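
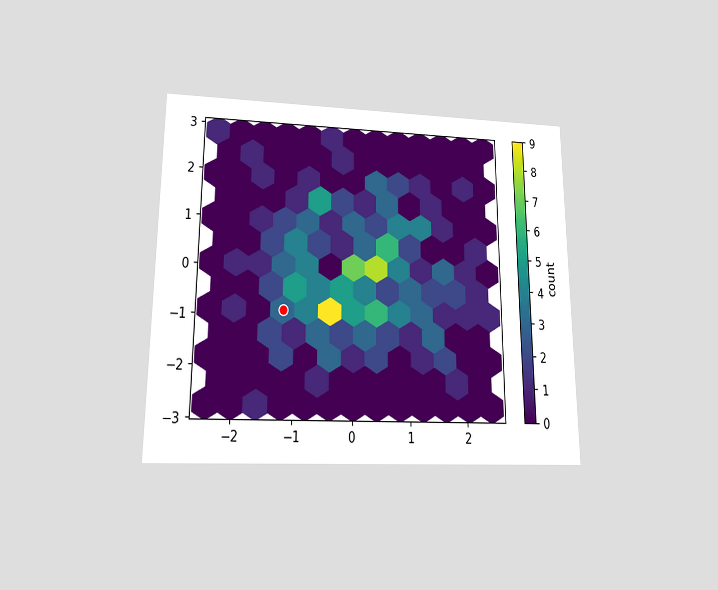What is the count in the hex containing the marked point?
3

The chart is viewed slightly from below. The marked hex reads 3 on the colorbar.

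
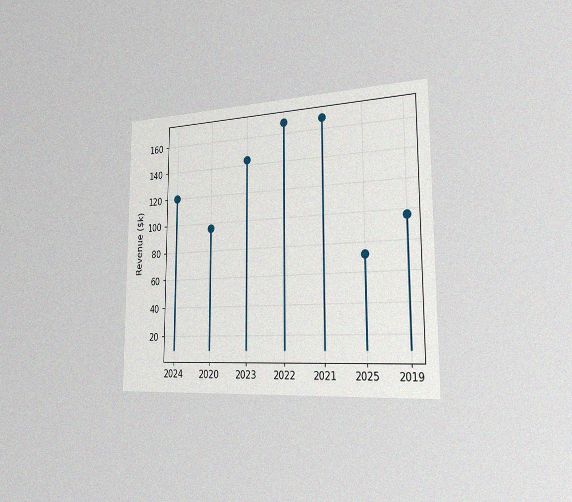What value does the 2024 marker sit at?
$120k

The chart is viewed slightly from the right, with some photo noise. The 2024 marker sits at $120k.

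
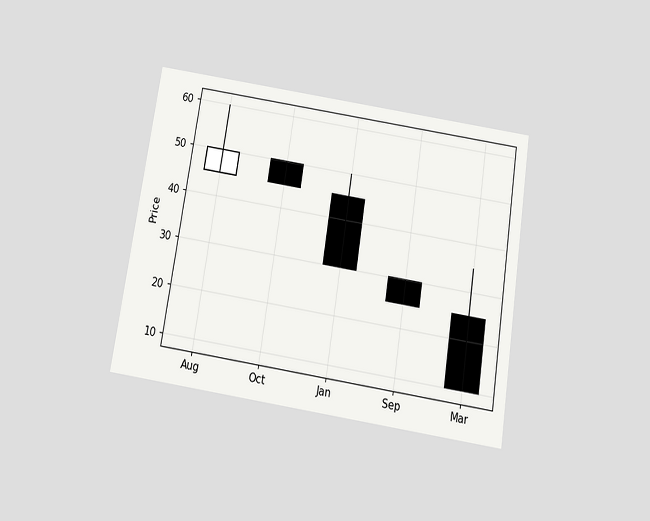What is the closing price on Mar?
10

The chart is tilted about 9° clockwise and viewed slightly from below. The Mar candle closes at 10.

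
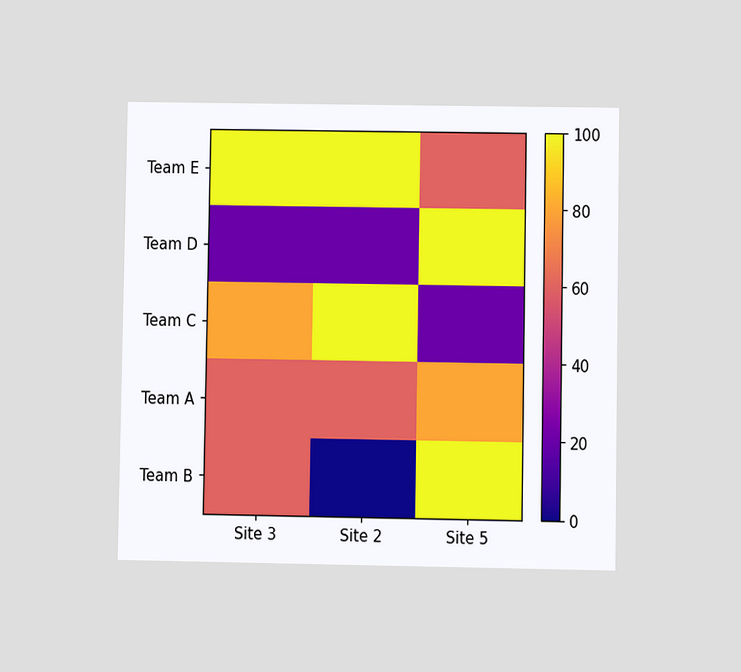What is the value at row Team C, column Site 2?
The chart is viewed at a slight angle. Matching cell (Team C, Site 2) against the colorbar gives 100.

100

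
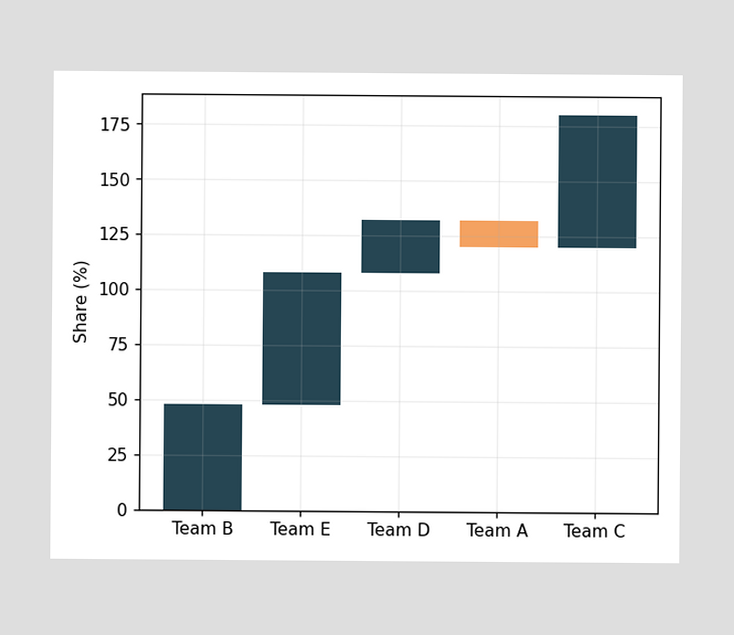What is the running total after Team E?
108%

After Team E the running total reaches 108%.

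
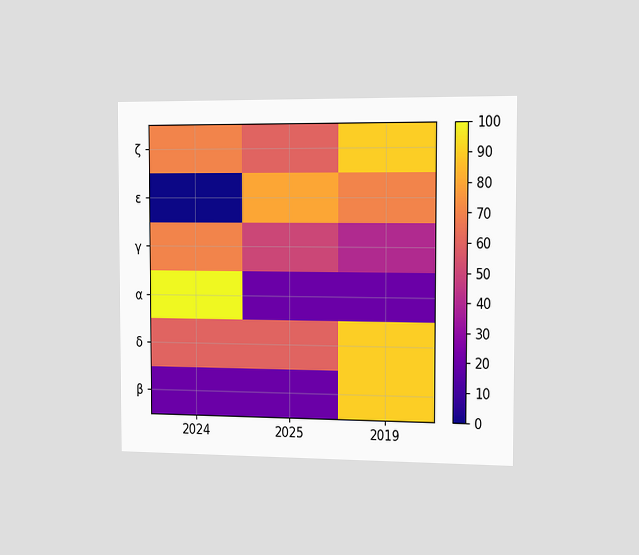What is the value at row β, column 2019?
90

The chart is viewed slightly from the right. Matching cell (β, 2019) against the colorbar gives 90.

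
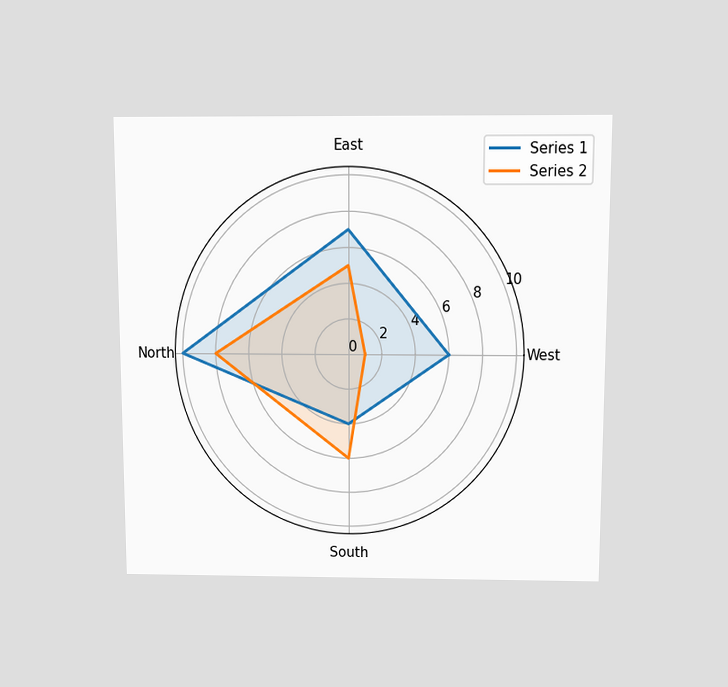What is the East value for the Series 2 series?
The chart is viewed slightly from above. On the East axis, Series 2 reaches 5.

5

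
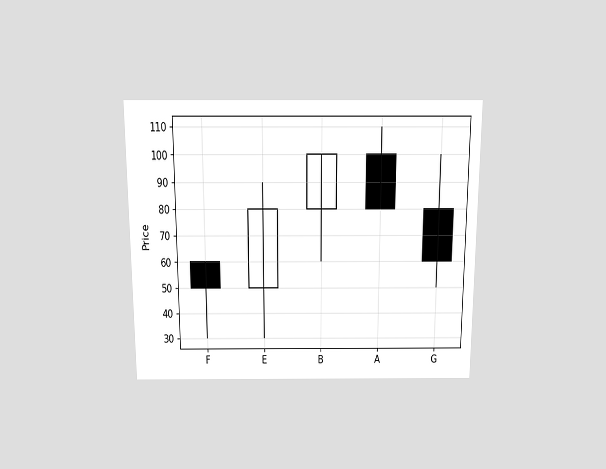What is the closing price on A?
The chart is viewed slightly from above. The A candle closes at 80.

80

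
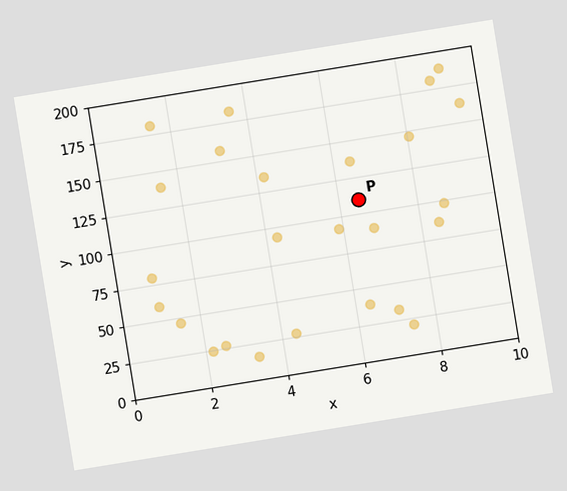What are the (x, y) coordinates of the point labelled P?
The chart is tilted about 9° counter-clockwise. Following the gridlines from P to each axis, P sits at (6.5, 110).

(6.5, 110)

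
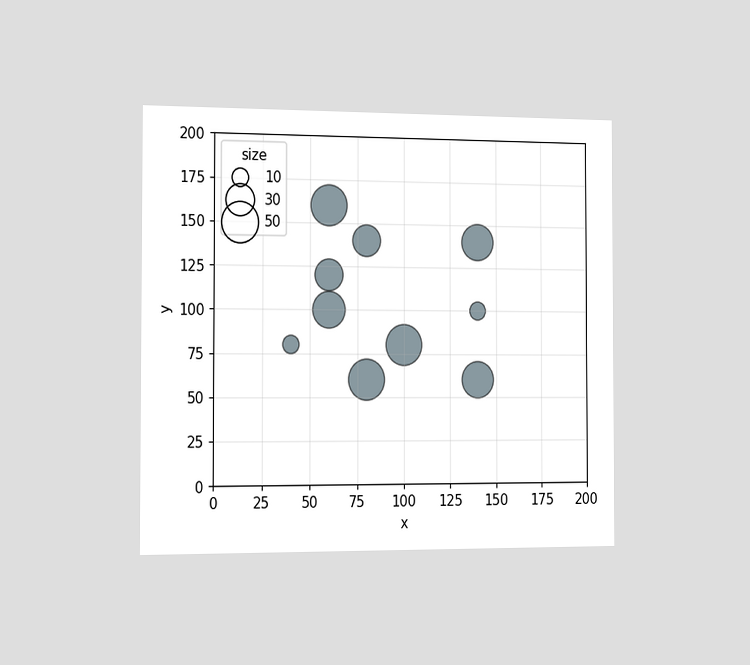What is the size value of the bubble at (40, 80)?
10

The chart is viewed slightly from the left. Matching the bubble at (40, 80) against the size legend gives 10.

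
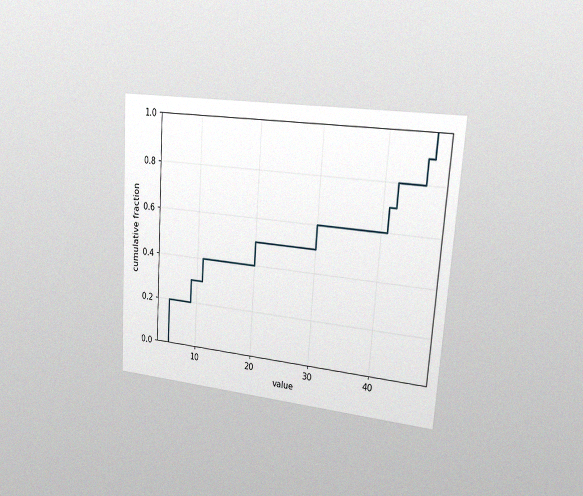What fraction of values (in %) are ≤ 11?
The chart is tilted about 4° clockwise and viewed slightly from the right, with some photo noise. At x=11 the ECDF step is at 40%.

40%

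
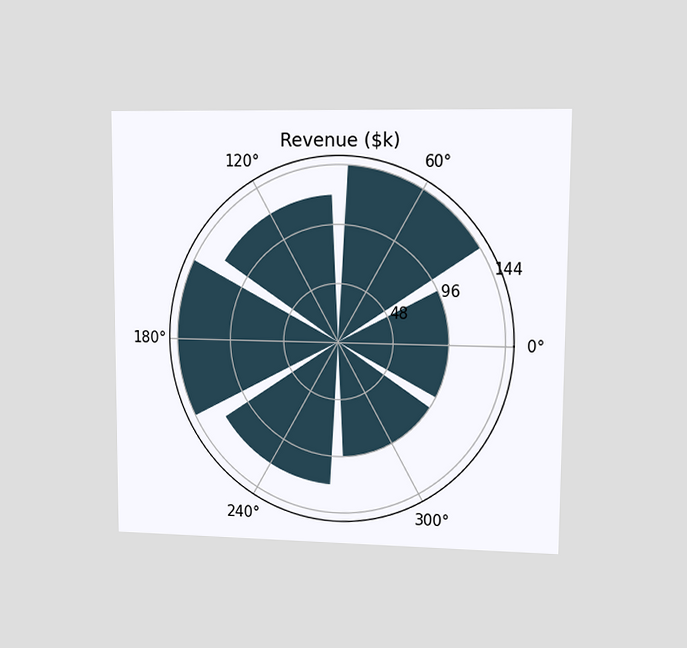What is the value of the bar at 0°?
The chart is viewed at a slight angle. The bar at 0° reaches $96k on the radial axis.

$96k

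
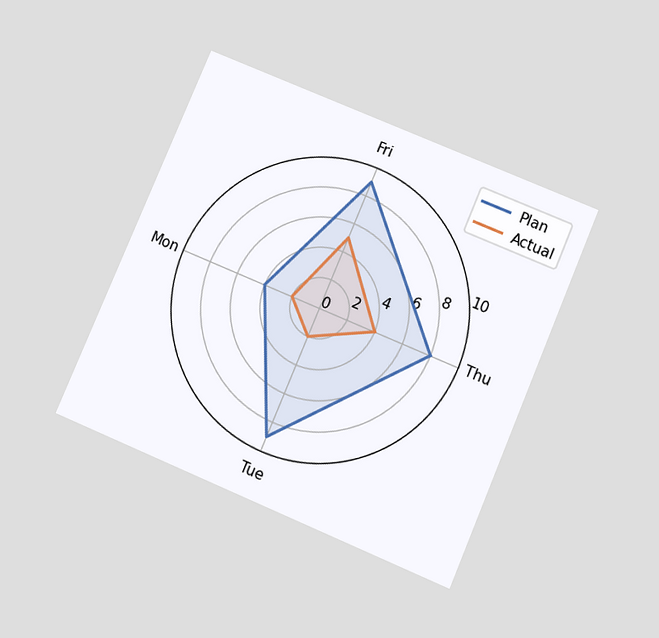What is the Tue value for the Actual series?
The chart is tilted about 23° clockwise and viewed slightly from below. On the Tue axis, Actual reaches 2.

2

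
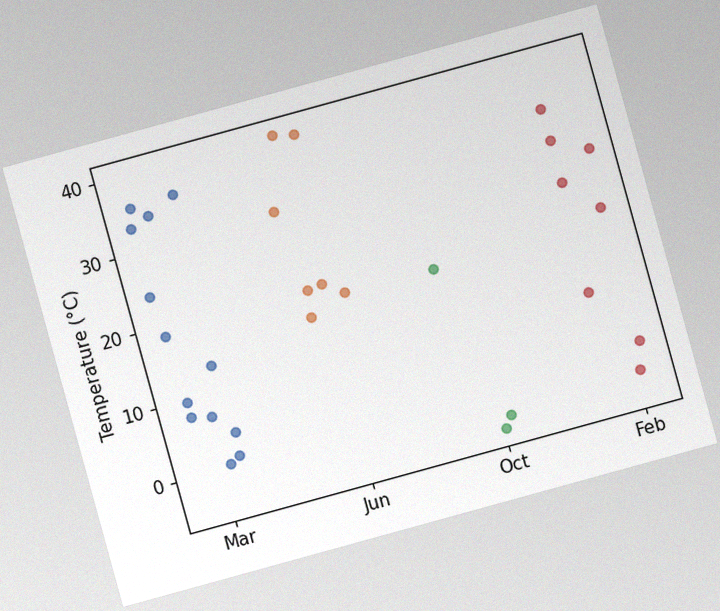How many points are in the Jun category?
The chart is tilted about 15° counter-clockwise, with some photo noise. Counting the markers in the Jun column gives 7.

7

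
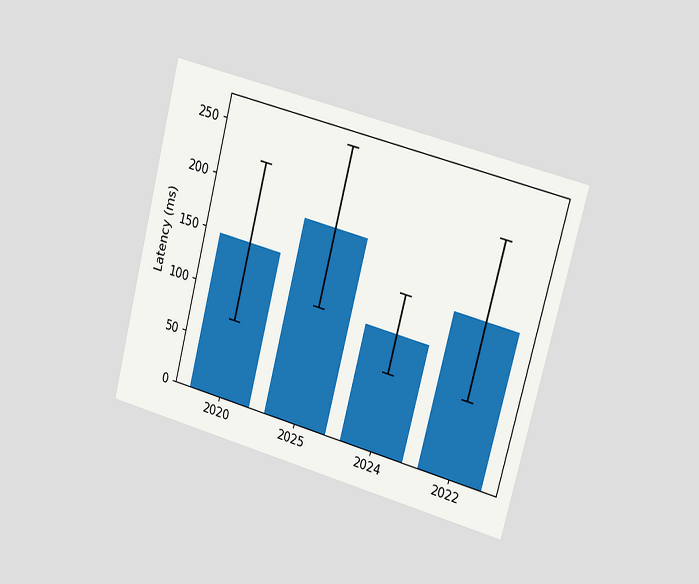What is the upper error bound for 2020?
222ms

The chart is tilted about 15° clockwise and viewed slightly from the right. The 2020 bar's upper whisker reaches 222ms.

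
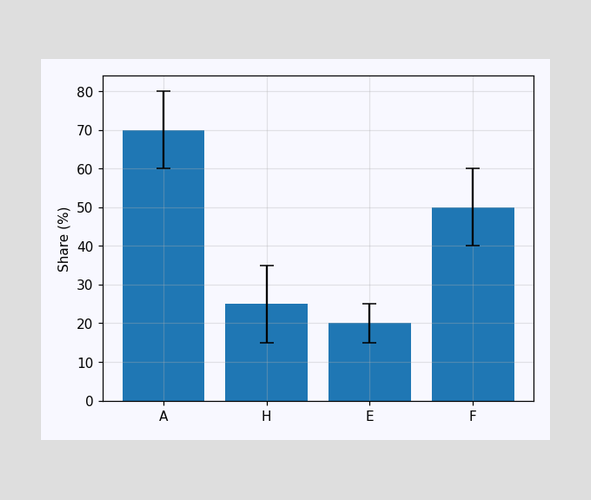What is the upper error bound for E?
The E bar's upper whisker reaches 25%.

25%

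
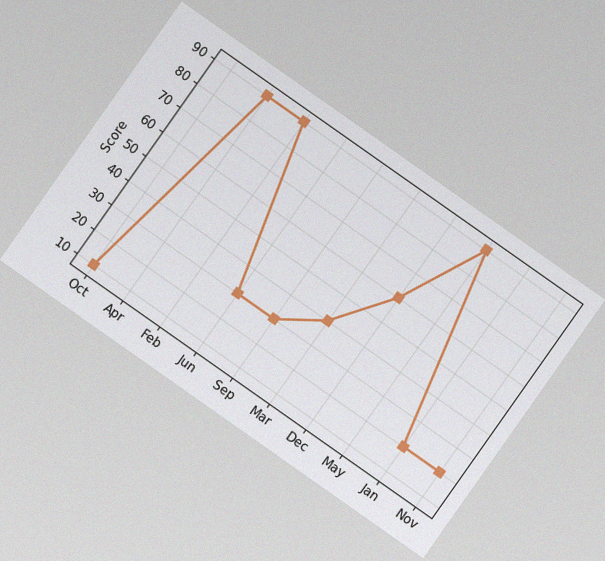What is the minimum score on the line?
10

The chart is tilted about 35° clockwise, with some photo noise. The lowest point is at Oct, and reading across to the y-axis gives 10.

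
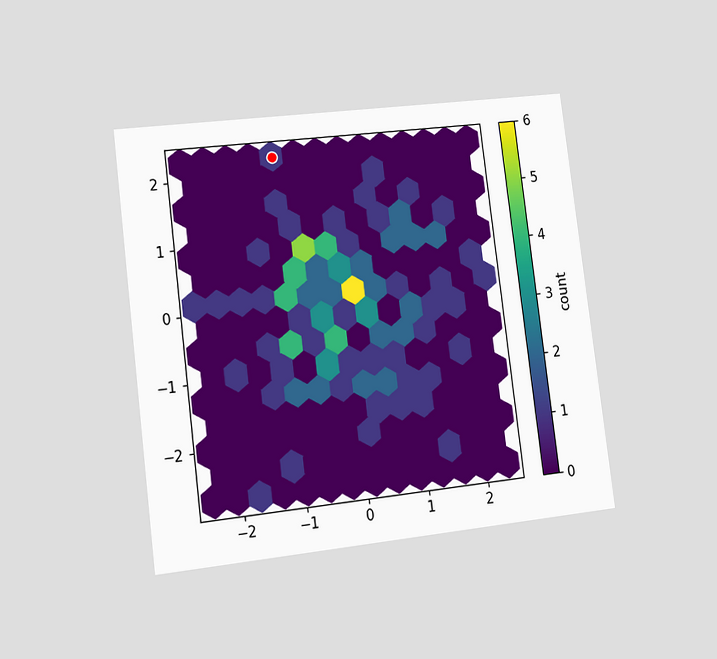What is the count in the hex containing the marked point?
1

The chart is tilted about 7° counter-clockwise and viewed at a slight angle. The marked hex reads 1 on the colorbar.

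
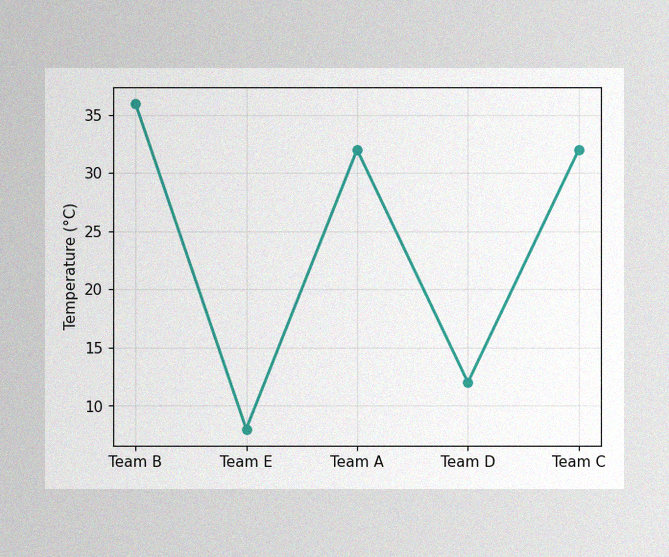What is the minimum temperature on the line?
8°C

The image has some photo noise and uneven lighting. The lowest point is at Team E, and reading across to the y-axis gives 8°C.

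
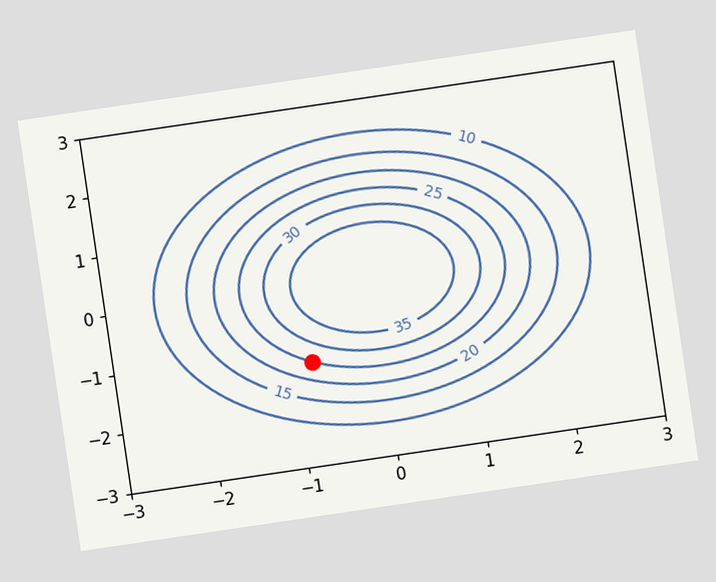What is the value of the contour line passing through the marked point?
The chart is tilted about 8° counter-clockwise. The marked point sits on the contour labelled 25.

25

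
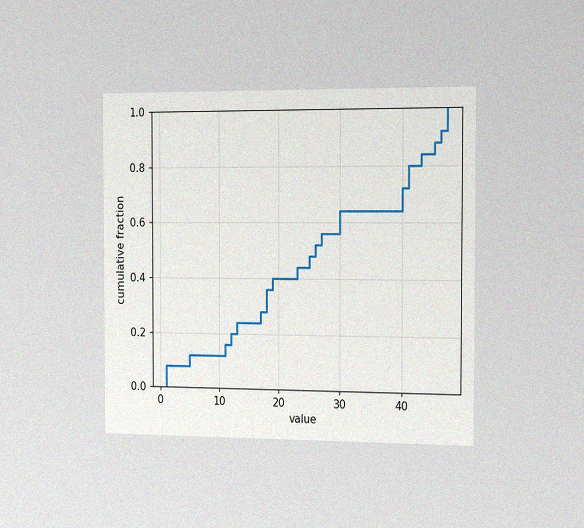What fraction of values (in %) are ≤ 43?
The chart is viewed slightly from the right, with some photo noise. At x=43 the ECDF step is at 84%.

84%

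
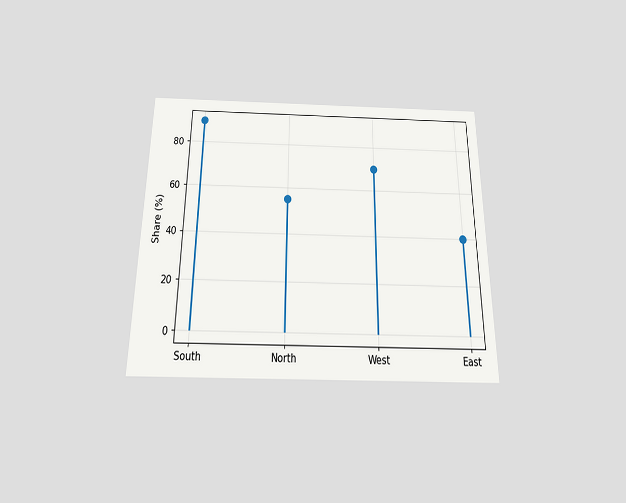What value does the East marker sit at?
The chart is viewed slightly from below. The East marker sits at 40%.

40%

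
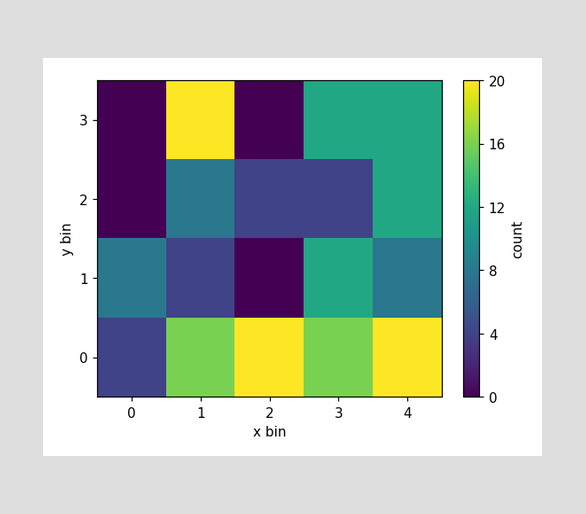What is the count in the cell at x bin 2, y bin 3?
0

Matching the cell (2, 3) against the colorbar gives 0.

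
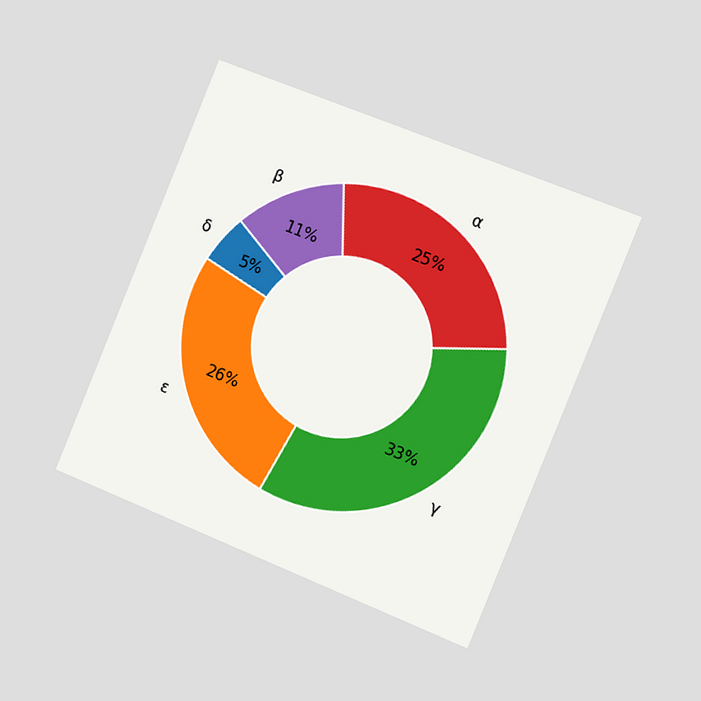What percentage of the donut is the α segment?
25%

The chart is tilted about 22° clockwise and viewed slightly from the right. The α segment takes up 25% of the ring.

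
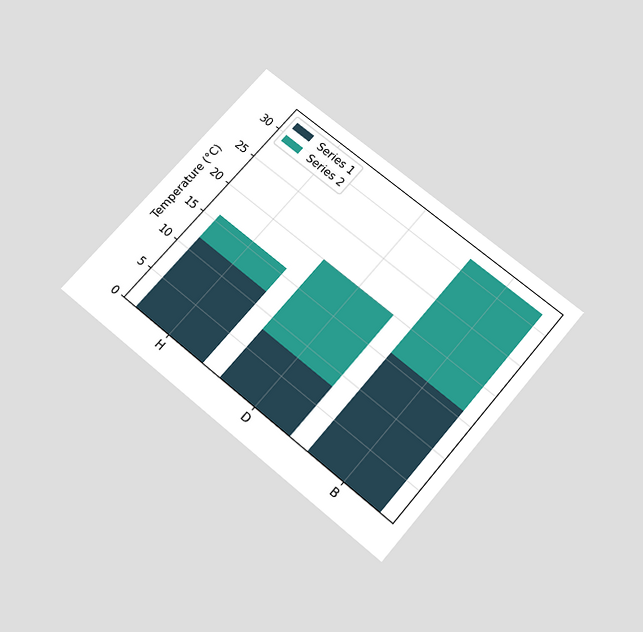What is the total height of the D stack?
20°C

The chart is tilted about 40° clockwise and viewed slightly from below. The D stack's top reaches 20°C on the y-axis.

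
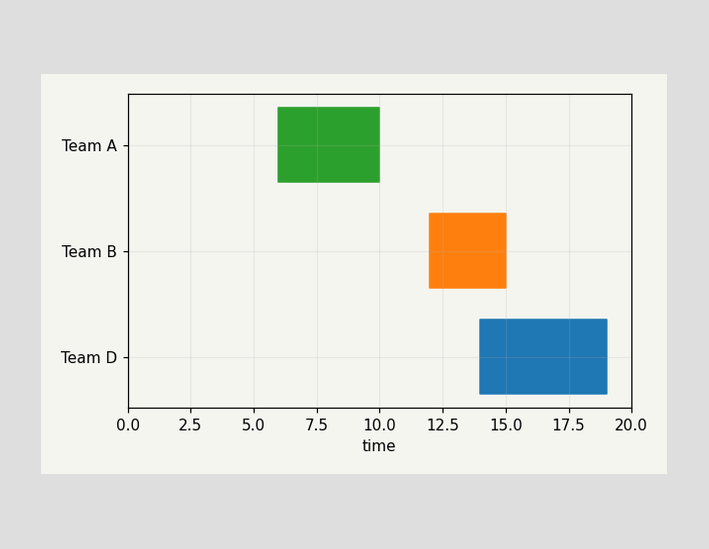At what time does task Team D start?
14

The Team D bar begins at t=14.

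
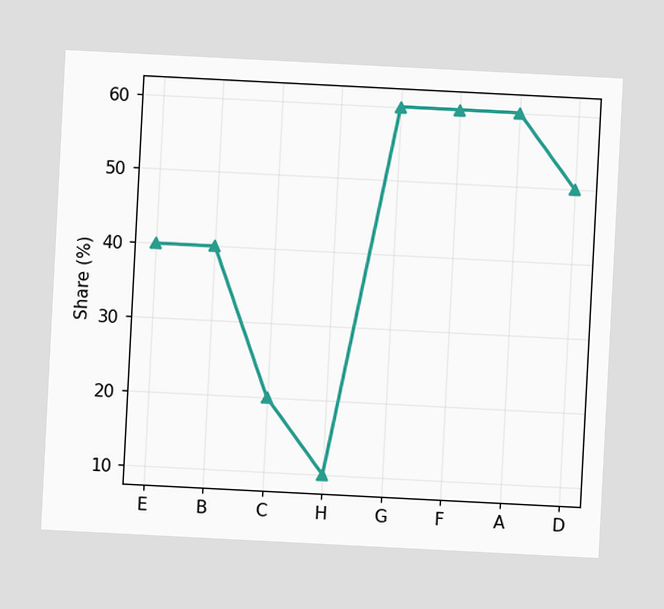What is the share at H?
The chart is tilted about 3° clockwise. At H, the line is at 10%.

10%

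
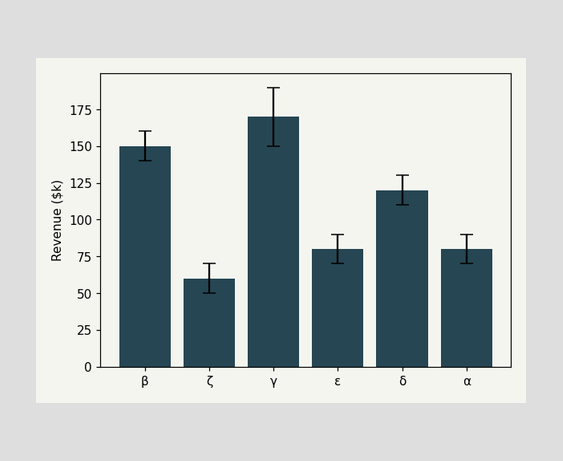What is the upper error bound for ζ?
The ζ bar's upper whisker reaches $70k.

$70k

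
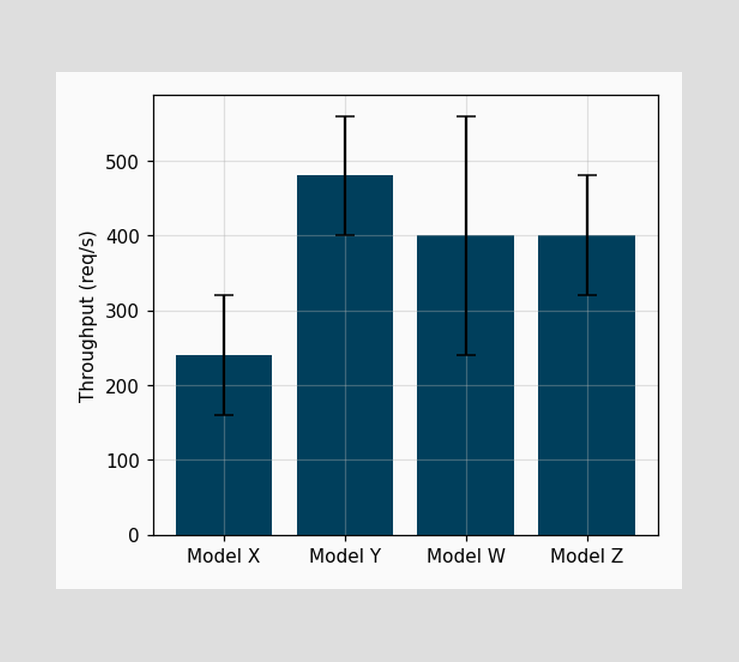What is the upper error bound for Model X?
The Model X bar's upper whisker reaches 320req/s.

320req/s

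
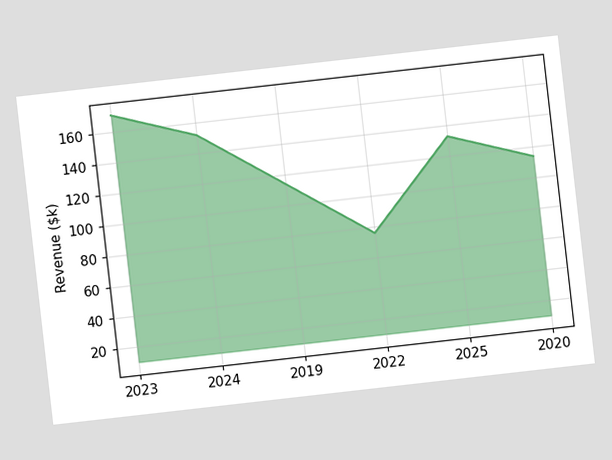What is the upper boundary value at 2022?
The chart is tilted about 6° counter-clockwise. At 2022 the upper boundary is at $76k.

$76k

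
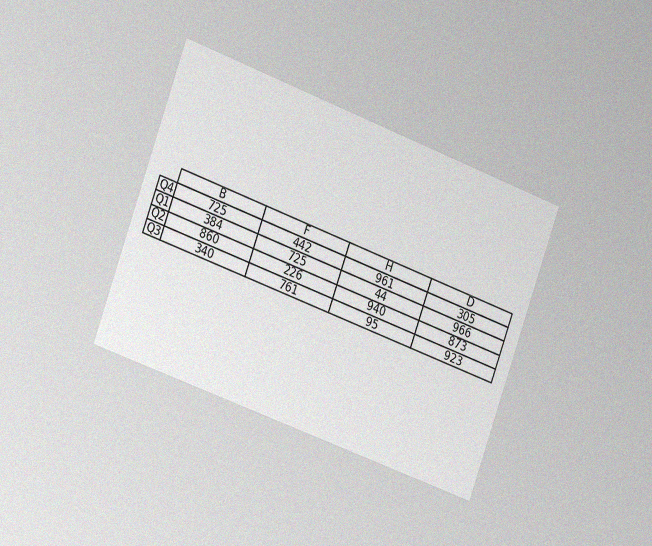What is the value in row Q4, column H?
The chart is tilted about 20° clockwise and viewed slightly from the left, with some photo noise. The (Q4, H) cell reads 961.

961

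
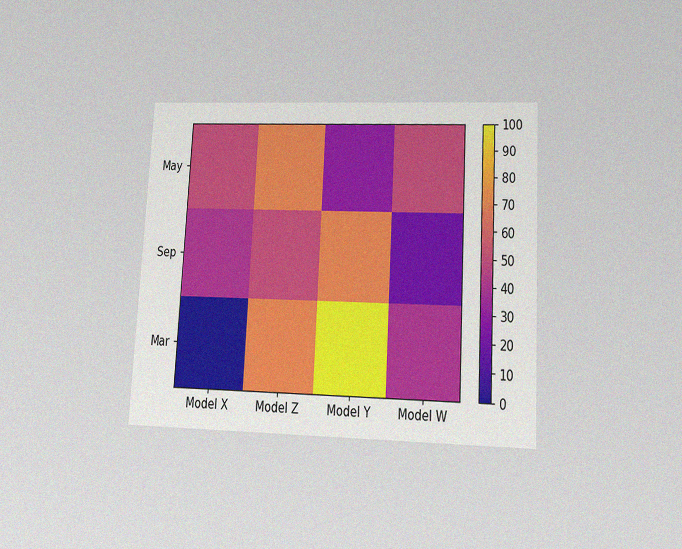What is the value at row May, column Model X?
The chart is tilted about 3° clockwise and viewed at a slight angle, with some photo noise. Matching cell (May, Model X) against the colorbar gives 50.

50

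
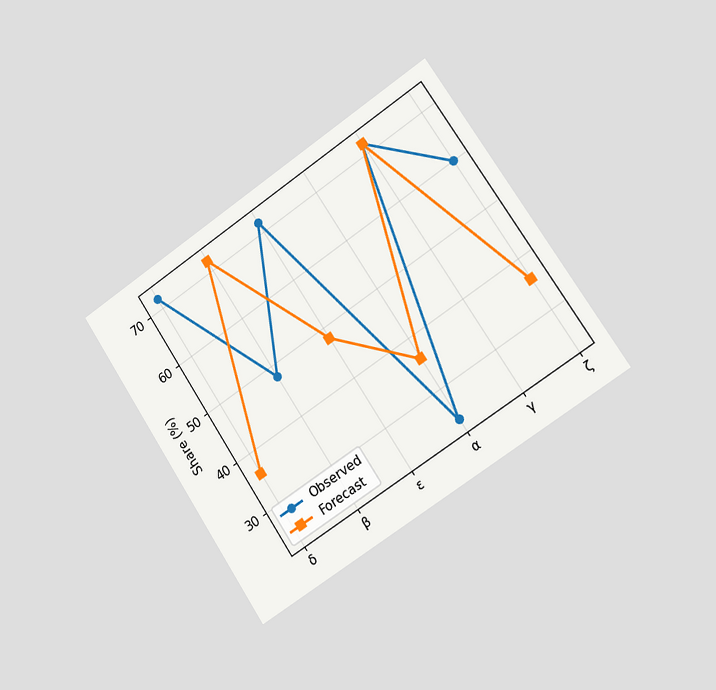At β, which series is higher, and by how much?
Forecast, by 24%

The chart is tilted about 33° counter-clockwise and viewed slightly from the right. At β, Forecast sits above the other line by 24%.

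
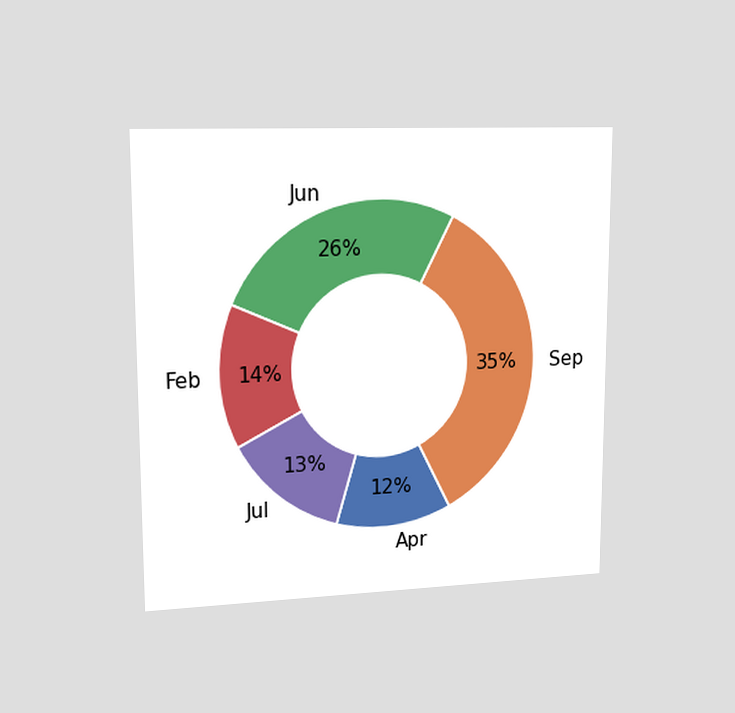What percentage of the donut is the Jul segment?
13%

The chart is viewed slightly from the left. The Jul segment takes up 13% of the ring.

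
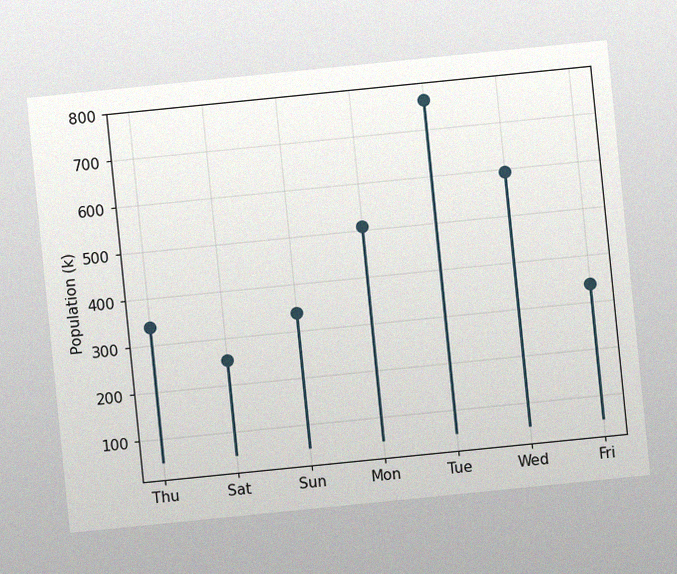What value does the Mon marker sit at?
The chart is tilted about 6° counter-clockwise, with some photo noise. The Mon marker sits at 510k.

510k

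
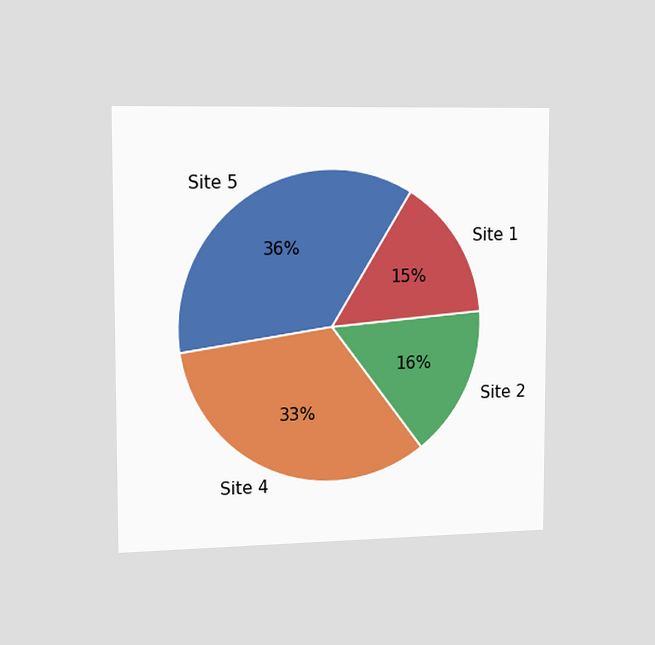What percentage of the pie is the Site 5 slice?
36%

The chart is viewed slightly from the left. The Site 5 slice takes up 36% of the pie.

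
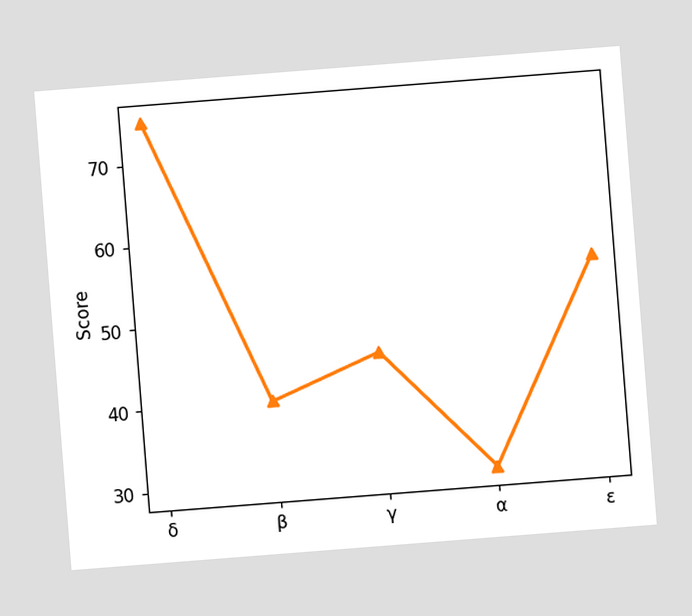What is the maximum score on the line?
The chart is tilted about 4° counter-clockwise. The highest point is at δ, and reading across to the y-axis gives 75.

75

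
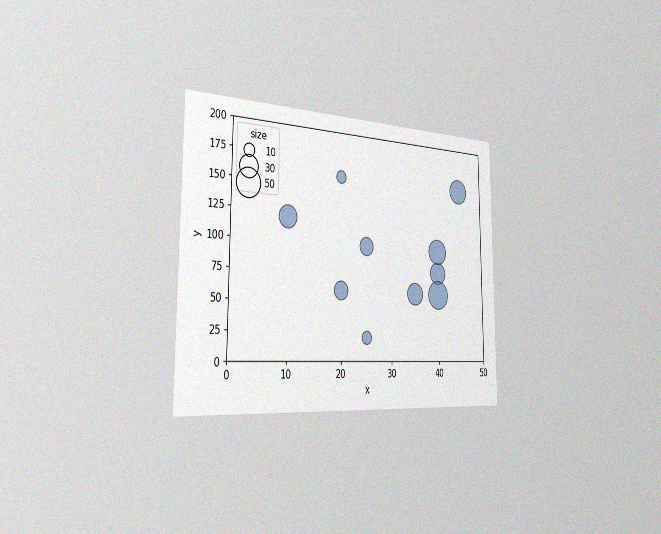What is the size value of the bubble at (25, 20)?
The chart is viewed slightly from the left, with some photo noise. Matching the bubble at (25, 20) against the size legend gives 10.

10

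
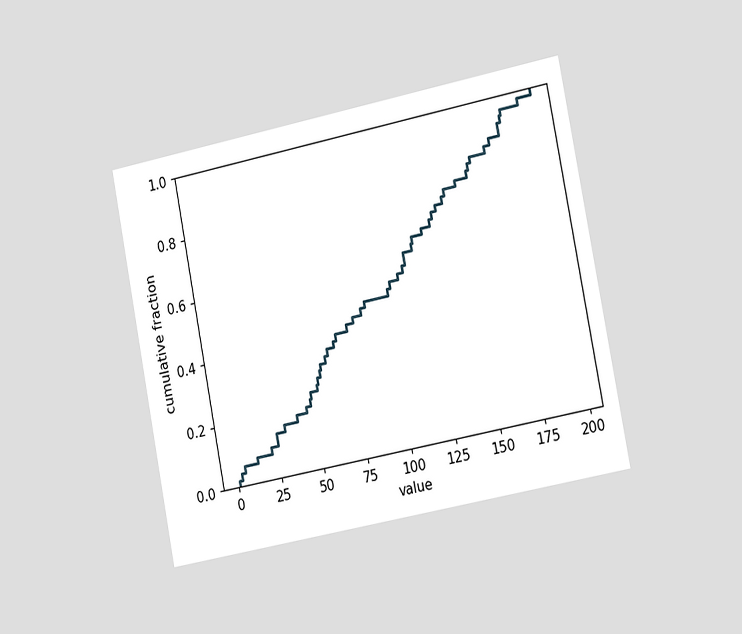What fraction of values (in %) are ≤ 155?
The chart is tilted about 11° counter-clockwise and viewed slightly from the right. At x=155 the ECDF step is at 80%.

80%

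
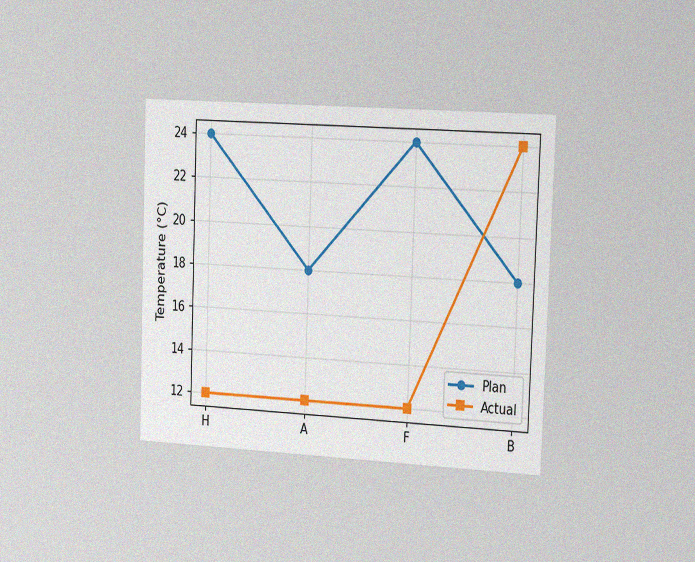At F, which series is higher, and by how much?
Plan, by 12°C

The chart is tilted about 2° clockwise and viewed slightly from the right, with some photo noise. At F, Plan sits above the other line by 12°C.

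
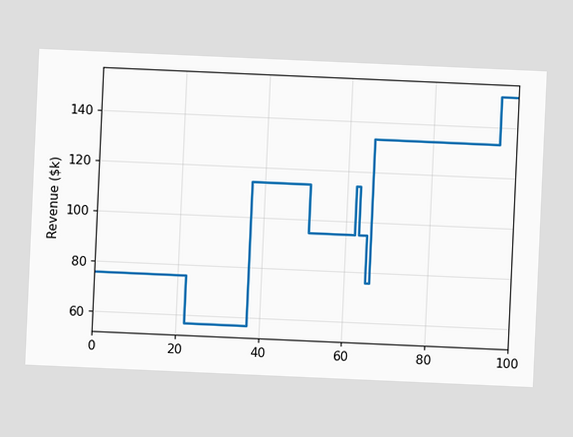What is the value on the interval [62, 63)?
$114k

The chart is tilted about 3° clockwise. On [62, 63) the step sits at $114k.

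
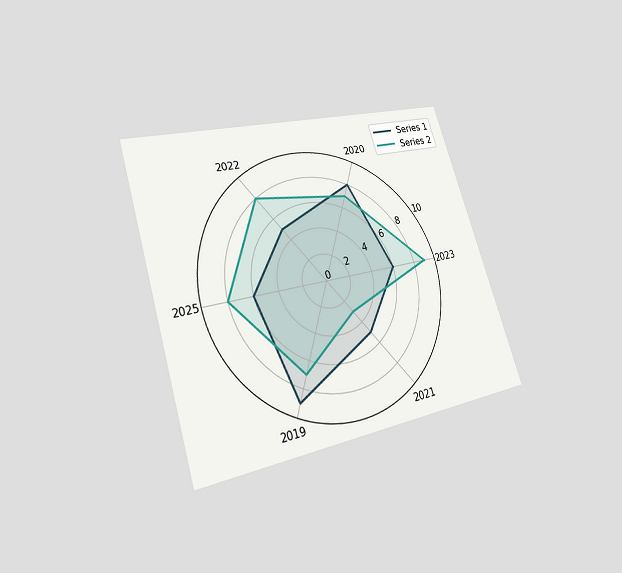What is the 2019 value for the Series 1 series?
9

The chart is tilted about 17° counter-clockwise and viewed at a slight angle. On the 2019 axis, Series 1 reaches 9.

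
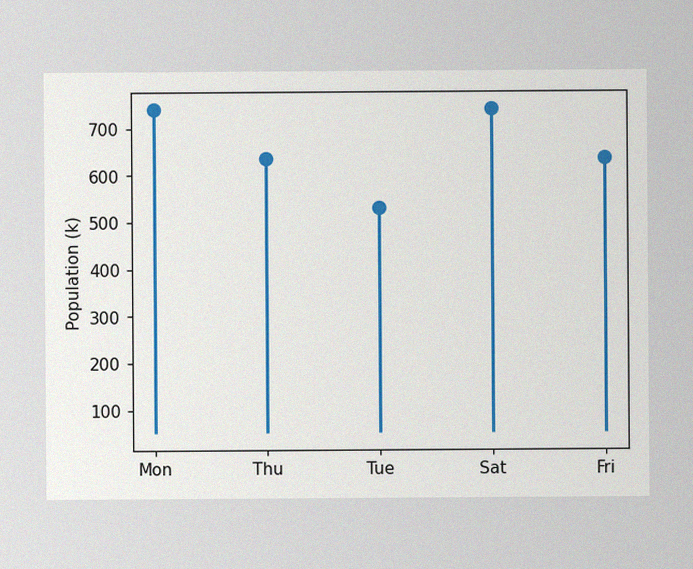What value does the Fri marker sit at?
636k

The image has some photo noise and uneven lighting. The Fri marker sits at 636k.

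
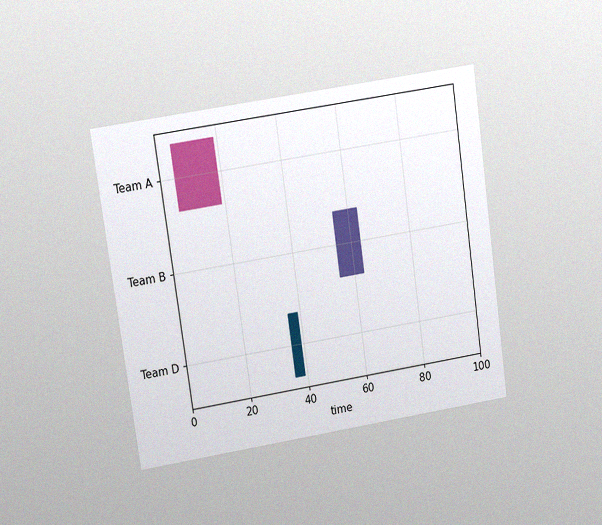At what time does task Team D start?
The chart is tilted about 8° counter-clockwise and viewed at a slight angle, with some photo noise. The Team D bar begins at t=36.

36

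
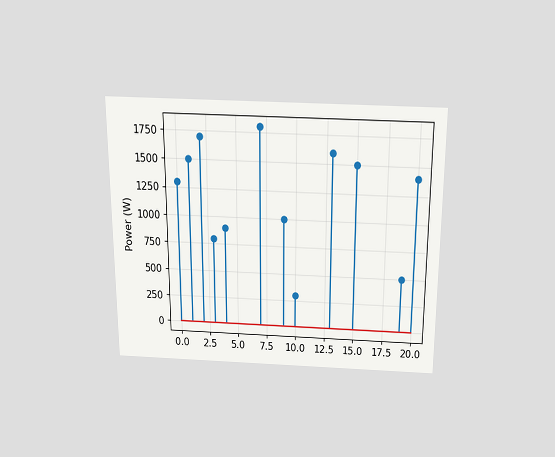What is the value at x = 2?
The chart is viewed slightly from above. The stem at x=2 reaches 1700W.

1700W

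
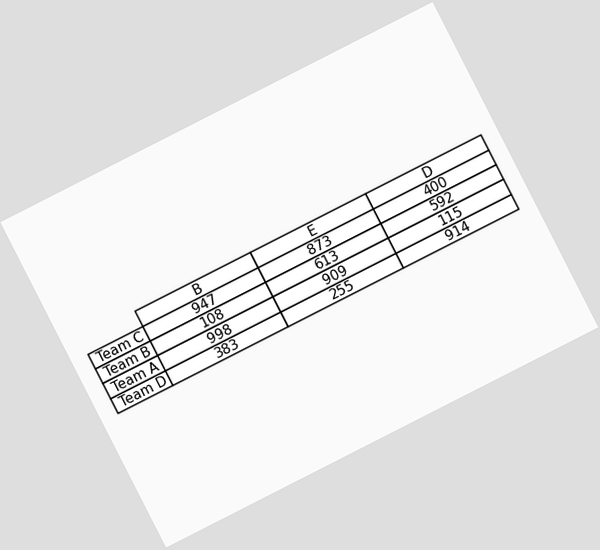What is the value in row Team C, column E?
The chart is tilted about 27° counter-clockwise. The (Team C, E) cell reads 873.

873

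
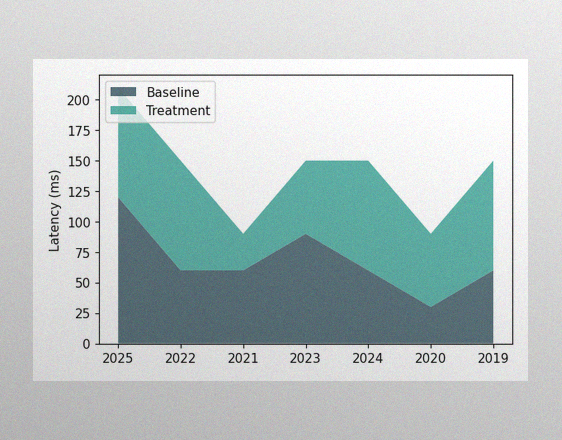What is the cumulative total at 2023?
The image has some photo noise and uneven lighting. The stacked total at 2023 reaches 150ms.

150ms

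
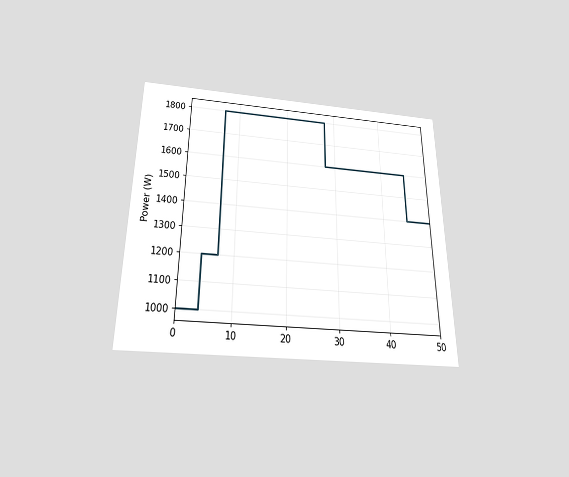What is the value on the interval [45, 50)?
1400W

The chart is viewed slightly from below. On [45, 50) the step sits at 1400W.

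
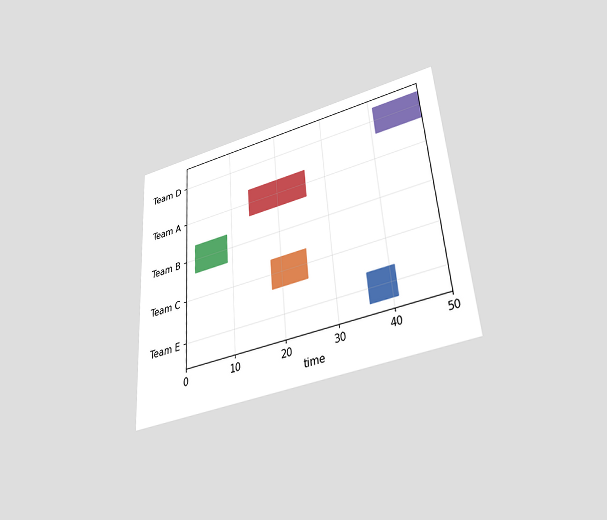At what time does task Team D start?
The chart is tilted about 4° counter-clockwise and viewed slightly from below. The Team D bar begins at t=41.

41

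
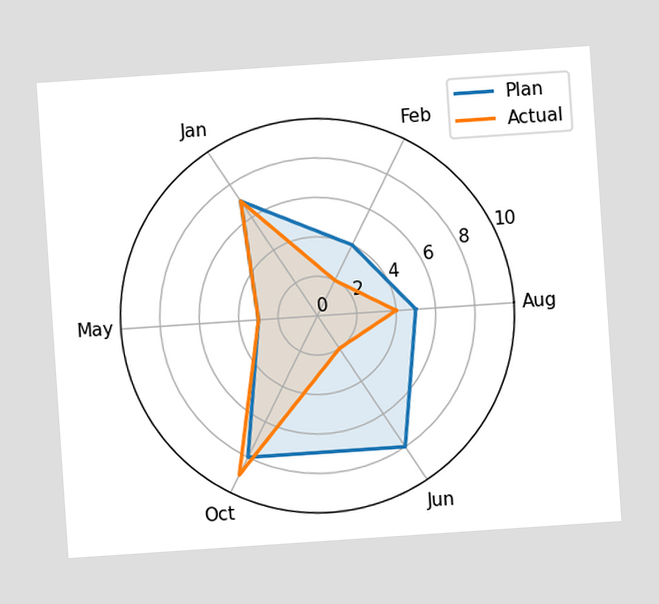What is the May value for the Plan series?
The chart is tilted about 4° counter-clockwise. On the May axis, Plan reaches 3.

3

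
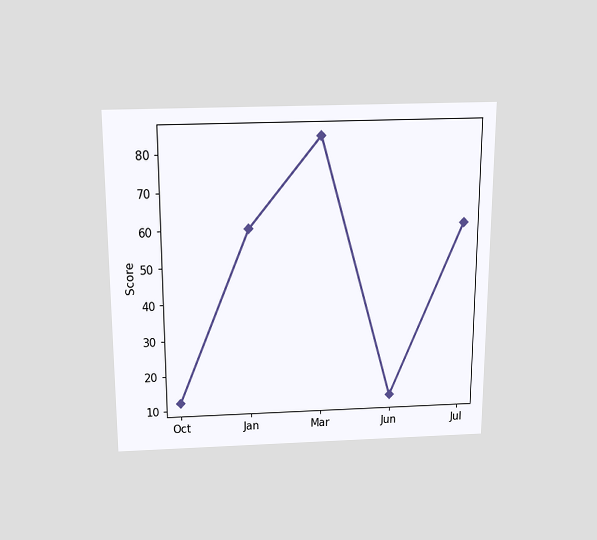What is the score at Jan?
60

The chart is viewed slightly from above. At Jan, the line is at 60.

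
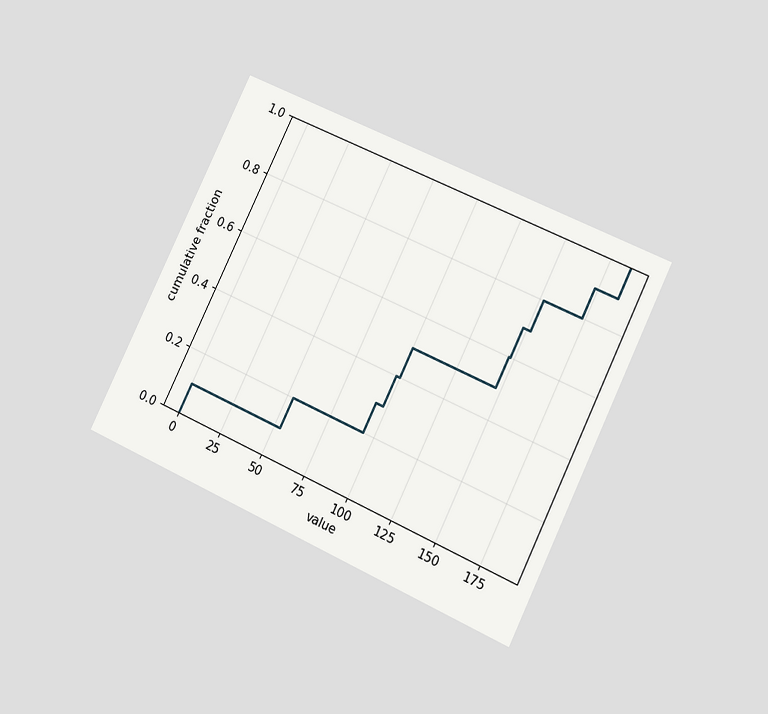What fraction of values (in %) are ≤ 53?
20%

The chart is tilted about 26° clockwise and viewed at a slight angle. At x=53 the ECDF step is at 20%.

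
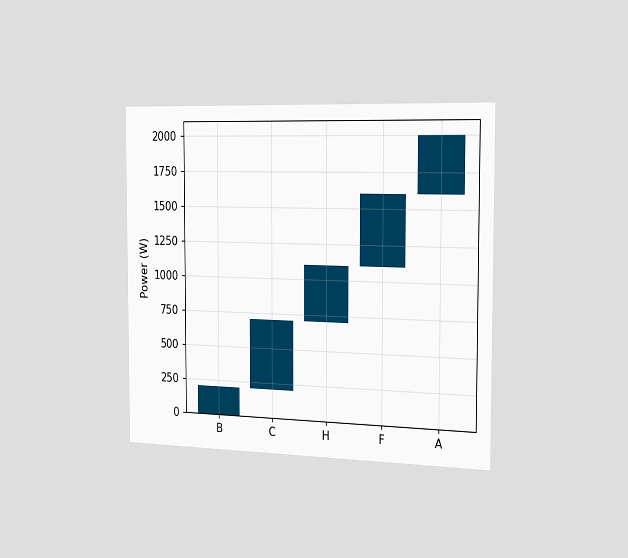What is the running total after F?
The chart is viewed slightly from the right. After F the running total reaches 1600W.

1600W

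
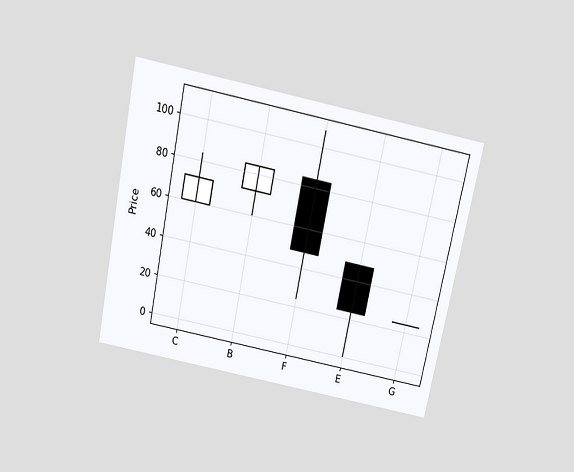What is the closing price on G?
24

The chart is tilted about 12° clockwise and viewed slightly from above. The G candle closes at 24.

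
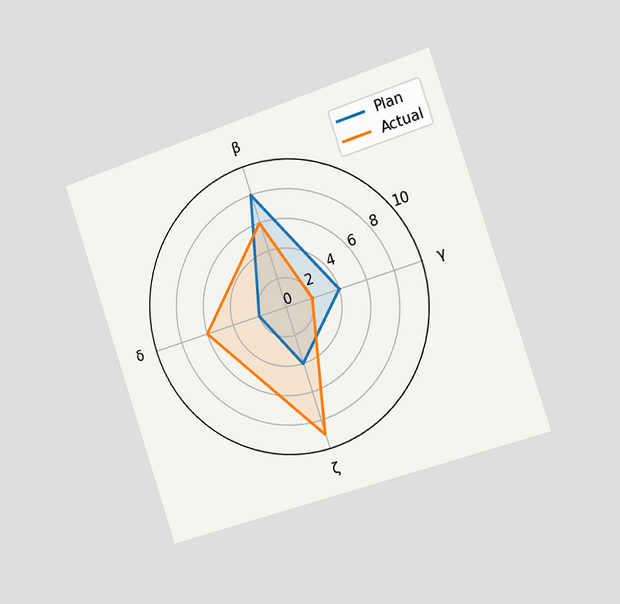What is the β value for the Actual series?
6

The chart is tilted about 18° counter-clockwise and viewed slightly from the right. On the β axis, Actual reaches 6.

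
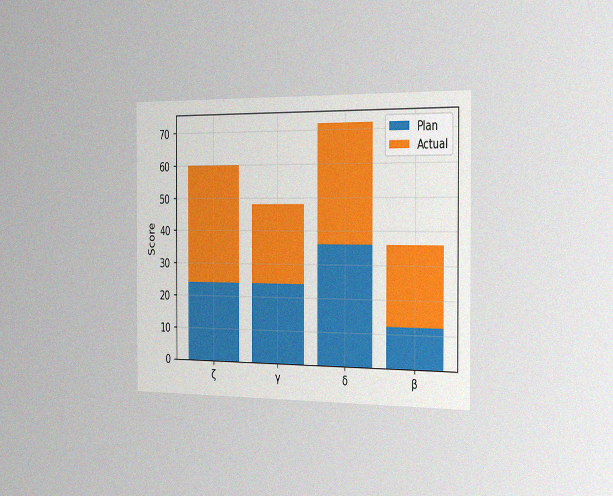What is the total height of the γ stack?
The chart is viewed slightly from the right, with some photo noise. The γ stack's top reaches 48 on the y-axis.

48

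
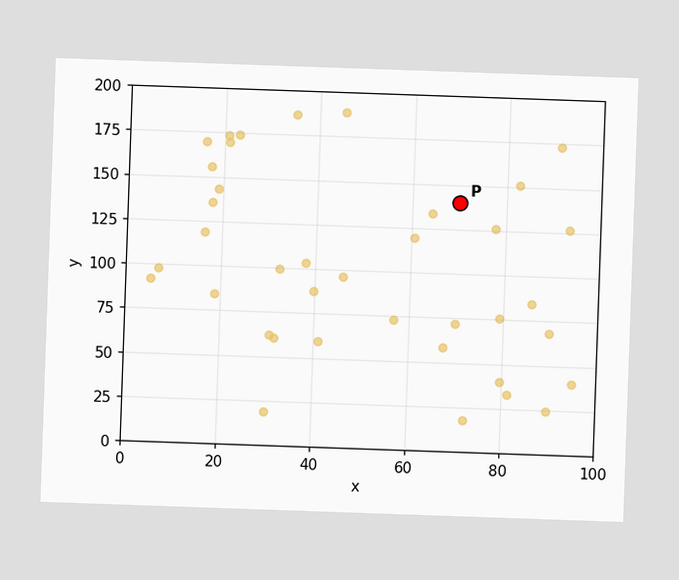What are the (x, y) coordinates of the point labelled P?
(70, 140)

Following the gridlines from P to each axis, P sits at (70, 140).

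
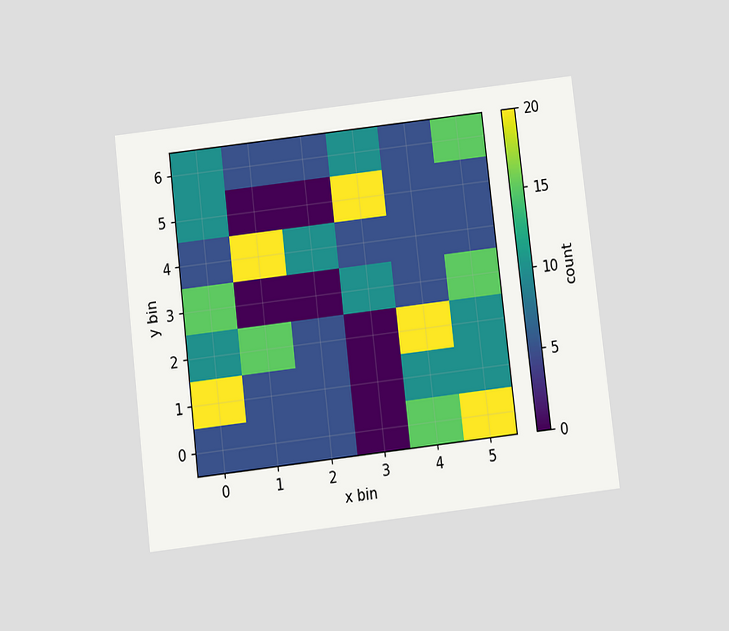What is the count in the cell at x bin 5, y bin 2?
10

The chart is tilted about 7° counter-clockwise and viewed slightly from below. Matching the cell (5, 2) against the colorbar gives 10.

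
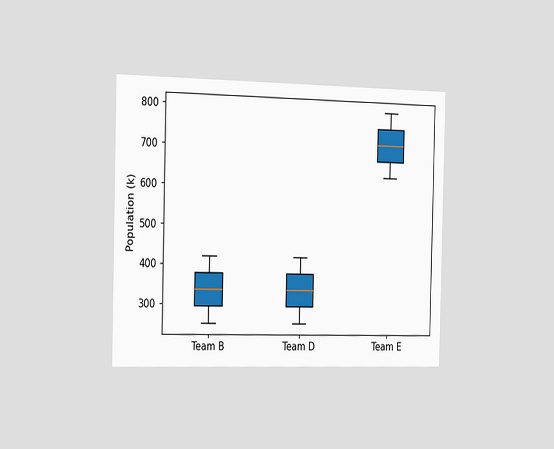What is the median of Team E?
The chart is viewed slightly from the left. The median line in the Team E box sits at 714k.

714k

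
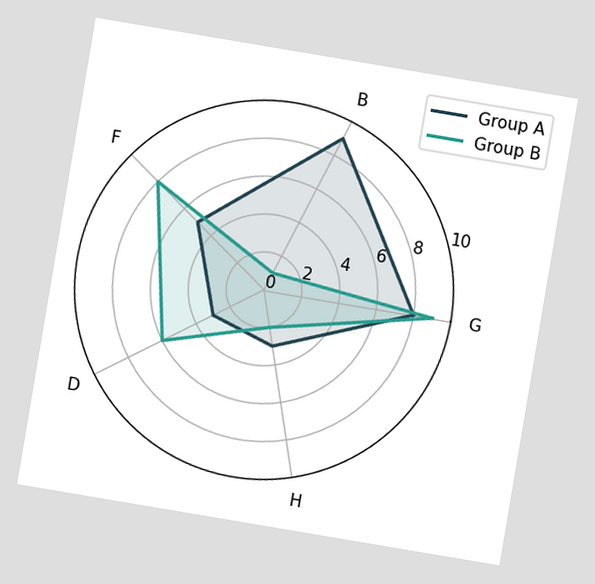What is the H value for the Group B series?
The chart is tilted about 10° clockwise. On the H axis, Group B reaches 2.

2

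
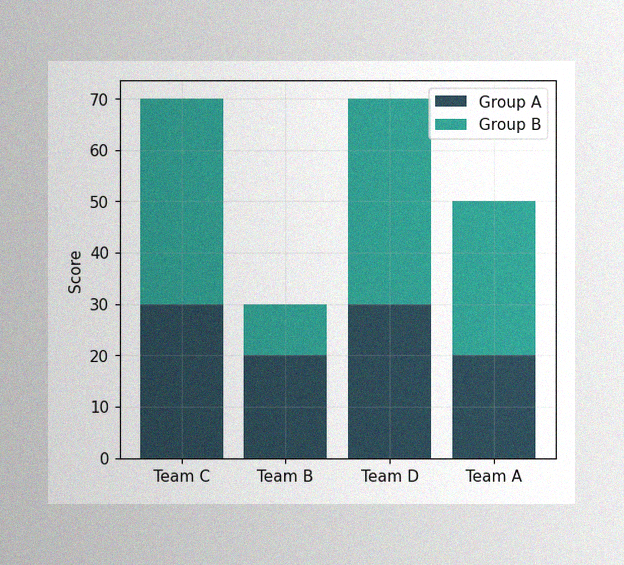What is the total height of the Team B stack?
The image has some photo noise and uneven lighting. The Team B stack's top reaches 30 on the y-axis.

30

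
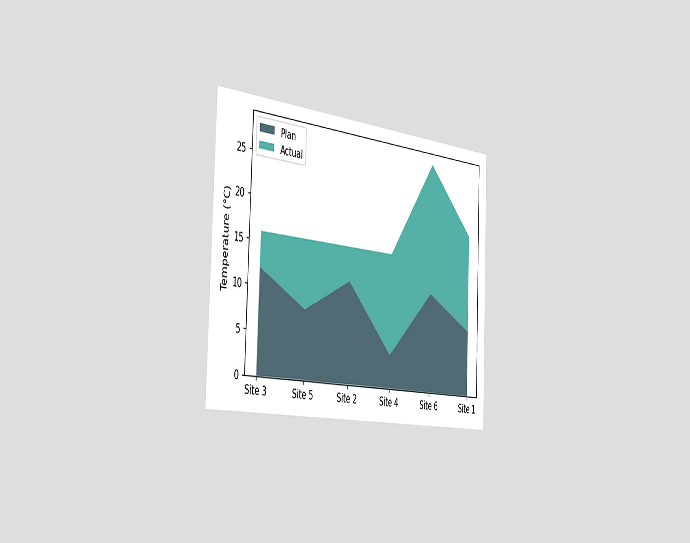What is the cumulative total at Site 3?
The chart is tilted about 2° clockwise and viewed slightly from the left. The stacked total at Site 3 reaches 16°C.

16°C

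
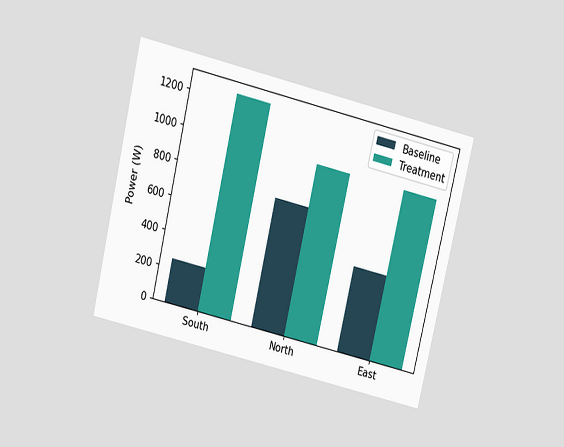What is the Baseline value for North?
750W

The chart is tilted about 13° clockwise and viewed slightly from above. The Baseline bar at North reaches 750W on the y-axis.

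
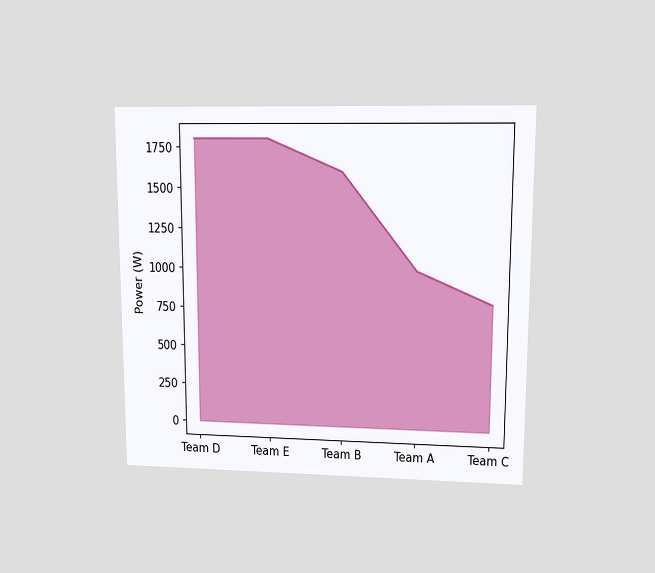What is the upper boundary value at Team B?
1600W

The chart is viewed at a slight angle. At Team B the upper boundary is at 1600W.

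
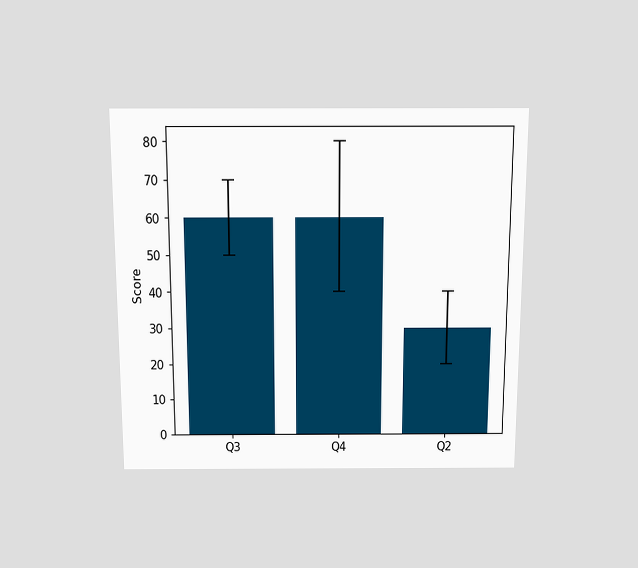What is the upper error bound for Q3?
The chart is viewed slightly from above. The Q3 bar's upper whisker reaches 70.

70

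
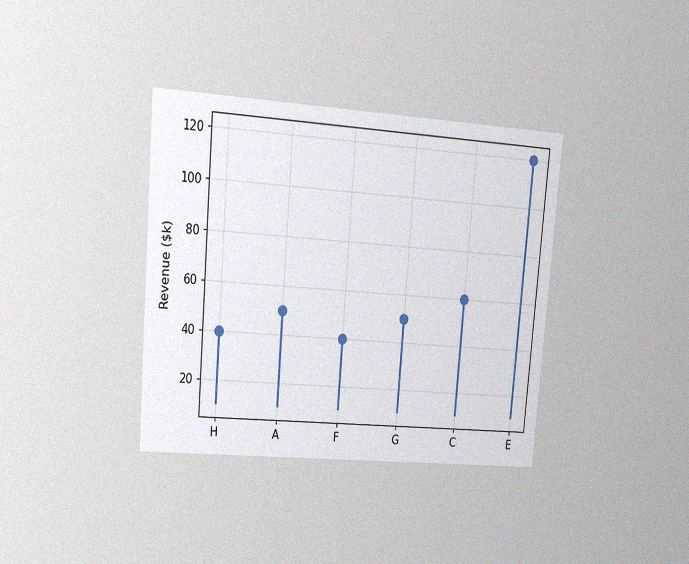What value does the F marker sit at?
$40k

The chart is tilted about 5° clockwise and viewed at a slight angle, with some photo noise. The F marker sits at $40k.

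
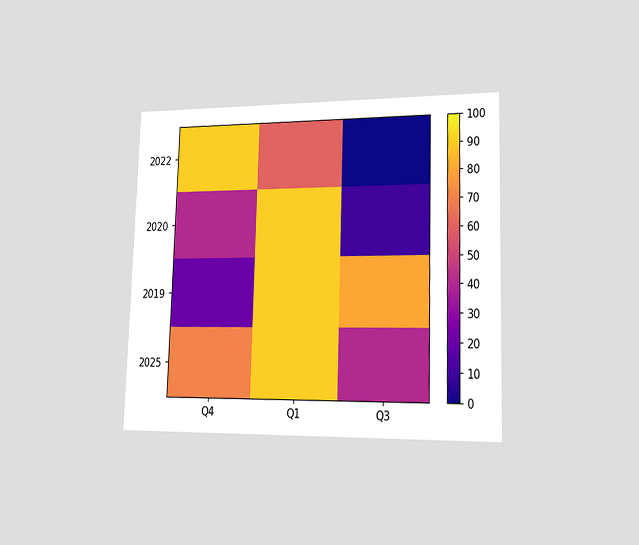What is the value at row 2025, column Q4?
The chart is viewed slightly from the right. Matching cell (2025, Q4) against the colorbar gives 70.

70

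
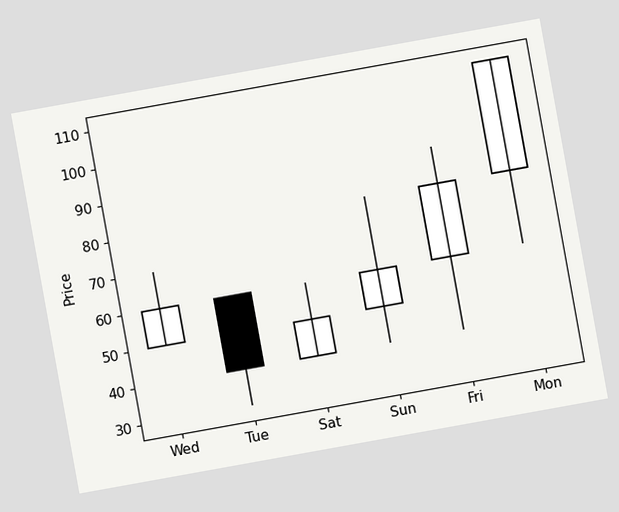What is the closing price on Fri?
80

The chart is tilted about 10° counter-clockwise. The Fri candle closes at 80.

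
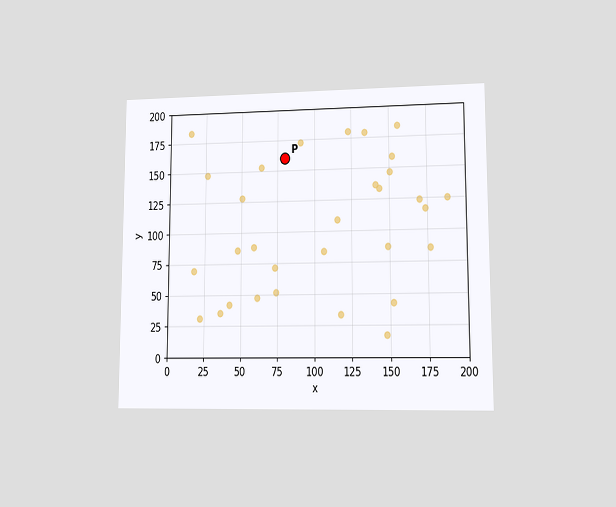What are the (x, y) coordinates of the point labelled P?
The chart is viewed at a slight angle. Following the gridlines from P to each axis, P sits at (80, 160).

(80, 160)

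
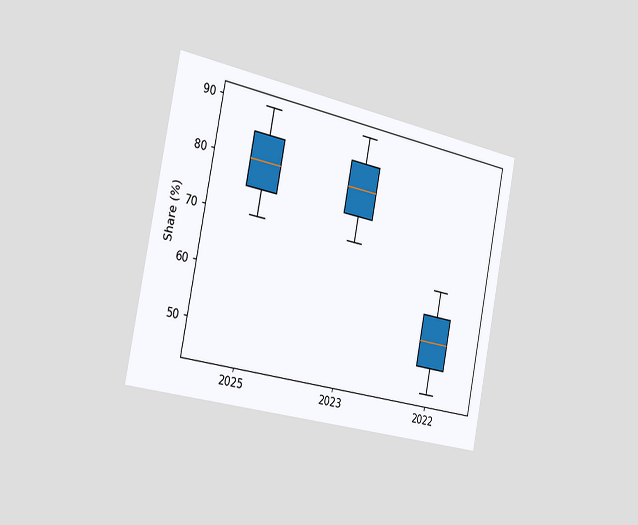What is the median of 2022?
55%

The chart is tilted about 11° clockwise and viewed slightly from the left. The median line in the 2022 box sits at 55%.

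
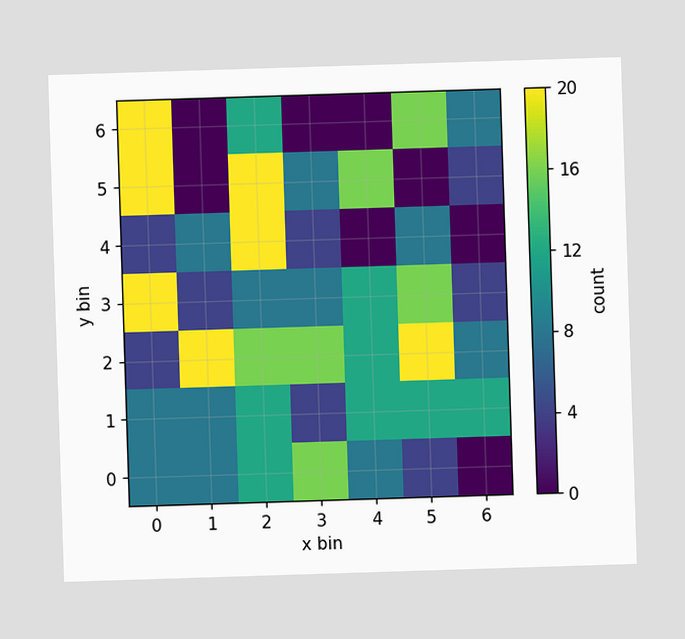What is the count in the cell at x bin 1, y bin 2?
20

Matching the cell (1, 2) against the colorbar gives 20.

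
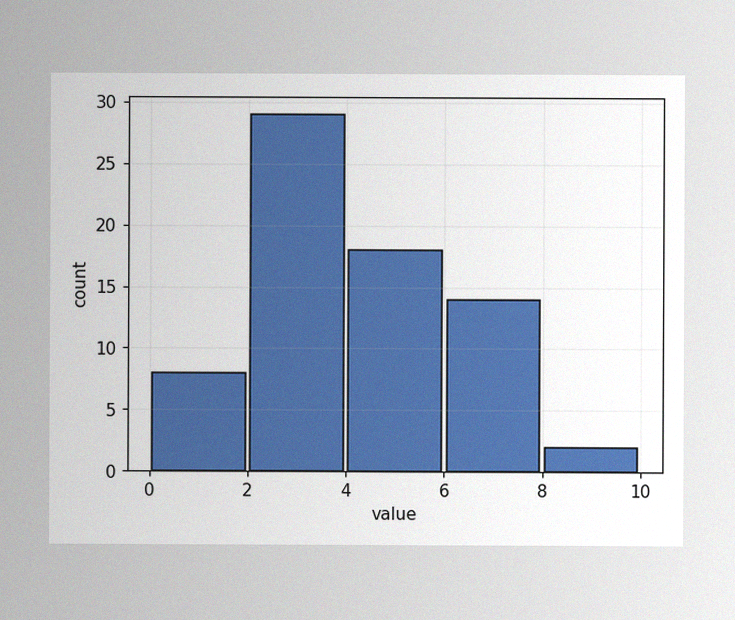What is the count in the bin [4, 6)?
The image has some photo noise and uneven lighting. The [4, 6) bin has height 18.

18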